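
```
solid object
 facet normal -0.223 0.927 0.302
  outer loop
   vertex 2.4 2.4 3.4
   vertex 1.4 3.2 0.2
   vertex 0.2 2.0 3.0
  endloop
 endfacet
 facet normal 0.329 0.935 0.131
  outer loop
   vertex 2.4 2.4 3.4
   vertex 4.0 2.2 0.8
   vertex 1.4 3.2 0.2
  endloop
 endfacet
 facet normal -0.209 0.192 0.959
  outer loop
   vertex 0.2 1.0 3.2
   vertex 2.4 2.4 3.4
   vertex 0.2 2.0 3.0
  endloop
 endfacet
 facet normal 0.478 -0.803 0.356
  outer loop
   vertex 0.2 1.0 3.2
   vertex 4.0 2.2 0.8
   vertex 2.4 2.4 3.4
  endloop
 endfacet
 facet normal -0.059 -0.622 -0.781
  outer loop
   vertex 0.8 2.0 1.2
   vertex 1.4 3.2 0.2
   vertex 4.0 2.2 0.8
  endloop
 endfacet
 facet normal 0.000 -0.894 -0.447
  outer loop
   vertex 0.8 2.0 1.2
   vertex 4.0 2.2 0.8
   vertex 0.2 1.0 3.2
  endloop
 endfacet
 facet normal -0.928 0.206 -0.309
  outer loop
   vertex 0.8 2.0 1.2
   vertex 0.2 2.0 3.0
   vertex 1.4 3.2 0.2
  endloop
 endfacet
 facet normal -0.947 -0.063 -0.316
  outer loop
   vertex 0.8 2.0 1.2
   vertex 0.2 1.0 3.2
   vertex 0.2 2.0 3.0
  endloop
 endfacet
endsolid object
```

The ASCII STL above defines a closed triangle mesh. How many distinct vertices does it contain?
6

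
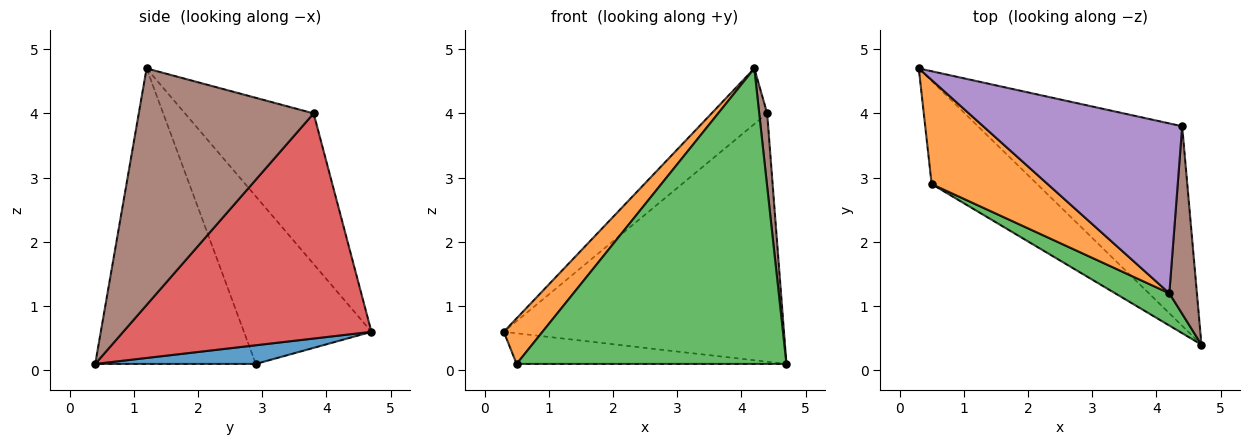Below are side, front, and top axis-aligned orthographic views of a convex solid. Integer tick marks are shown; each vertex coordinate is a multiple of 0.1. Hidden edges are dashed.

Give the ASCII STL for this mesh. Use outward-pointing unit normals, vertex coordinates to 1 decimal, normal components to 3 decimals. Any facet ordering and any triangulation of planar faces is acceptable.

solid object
 facet normal 0.167 0.281 -0.945
  outer loop
   vertex 0.5 2.9 0.1
   vertex 0.3 4.7 0.6
   vertex 4.7 0.4 0.1
  endloop
 endfacet
 facet normal -0.798 -0.242 0.552
  outer loop
   vertex 4.2 1.2 4.7
   vertex 0.3 4.7 0.6
   vertex 0.5 2.9 0.1
  endloop
 endfacet
 facet normal -0.509 -0.856 0.093
  outer loop
   vertex 4.2 1.2 4.7
   vertex 0.5 2.9 0.1
   vertex 4.7 0.4 0.1
  endloop
 endfacet
 facet normal 0.568 0.641 -0.515
  outer loop
   vertex 4.4 3.8 4.0
   vertex 4.7 0.4 0.1
   vertex 0.3 4.7 0.6
  endloop
 endfacet
 facet normal -0.584 0.253 0.771
  outer loop
   vertex 4.4 3.8 4.0
   vertex 0.3 4.7 0.6
   vertex 4.2 1.2 4.7
  endloop
 endfacet
 facet normal 0.992 -0.045 0.116
  outer loop
   vertex 4.4 3.8 4.0
   vertex 4.2 1.2 4.7
   vertex 4.7 0.4 0.1
  endloop
 endfacet
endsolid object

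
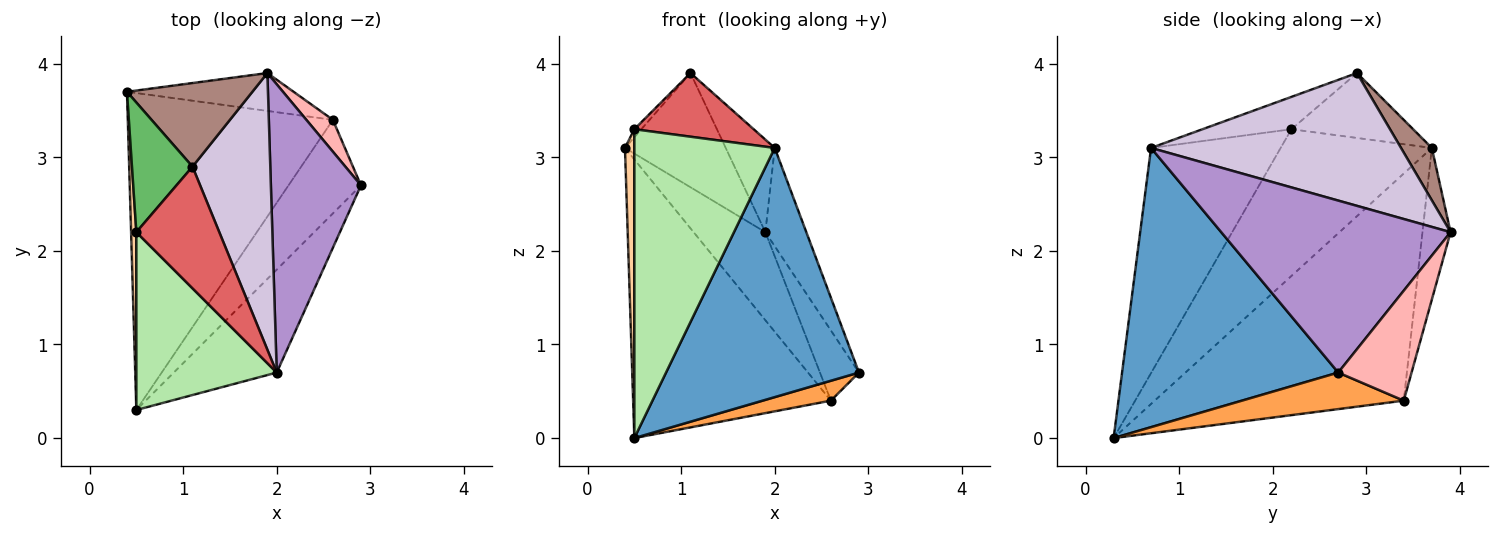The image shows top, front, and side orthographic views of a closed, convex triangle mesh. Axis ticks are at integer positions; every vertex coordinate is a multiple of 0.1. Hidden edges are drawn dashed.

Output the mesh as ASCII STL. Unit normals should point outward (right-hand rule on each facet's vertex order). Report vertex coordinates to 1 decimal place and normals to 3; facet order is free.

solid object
 facet normal 0.719 -0.642 -0.265
  outer loop
   vertex 2.0 0.7 3.1
   vertex 0.5 0.3 0.0
   vertex 2.9 2.7 0.7
  endloop
 endfacet
 facet normal -0.639 0.508 -0.577
  outer loop
   vertex 2.6 3.4 0.4
   vertex 0.5 0.3 0.0
   vertex 0.4 3.7 3.1
  endloop
 endfacet
 facet normal 0.442 -0.186 -0.877
  outer loop
   vertex 2.6 3.4 0.4
   vertex 2.9 2.7 0.7
   vertex 0.5 0.3 0.0
  endloop
 endfacet
 facet normal -0.997 -0.062 0.036
  outer loop
   vertex 0.5 2.2 3.3
   vertex 0.4 3.7 3.1
   vertex 0.5 0.3 0.0
  endloop
 endfacet
 facet normal -0.731 0.042 0.681
  outer loop
   vertex 0.5 2.2 3.3
   vertex 1.1 2.9 3.9
   vertex 0.4 3.7 3.1
  endloop
 endfacet
 facet normal -0.625 -0.677 0.390
  outer loop
   vertex 0.5 2.2 3.3
   vertex 0.5 0.3 0.0
   vertex 2.0 0.7 3.1
  endloop
 endfacet
 facet normal -0.326 -0.438 0.838
  outer loop
   vertex 0.5 2.2 3.3
   vertex 2.0 0.7 3.1
   vertex 1.1 2.9 3.9
  endloop
 endfacet
 facet normal 0.864 0.459 0.208
  outer loop
   vertex 1.9 3.9 2.2
   vertex 2.9 2.7 0.7
   vertex 2.6 3.4 0.4
  endloop
 endfacet
 facet normal 0.875 0.156 0.458
  outer loop
   vertex 1.9 3.9 2.2
   vertex 2.0 0.7 3.1
   vertex 2.9 2.7 0.7
  endloop
 endfacet
 facet normal 0.851 0.167 0.498
  outer loop
   vertex 1.9 3.9 2.2
   vertex 1.1 2.9 3.9
   vertex 2.0 0.7 3.1
  endloop
 endfacet
 facet normal 0.240 0.783 0.574
  outer loop
   vertex 1.9 3.9 2.2
   vertex 0.4 3.7 3.1
   vertex 1.1 2.9 3.9
  endloop
 endfacet
 facet normal -0.338 0.865 -0.372
  outer loop
   vertex 1.9 3.9 2.2
   vertex 2.6 3.4 0.4
   vertex 0.4 3.7 3.1
  endloop
 endfacet
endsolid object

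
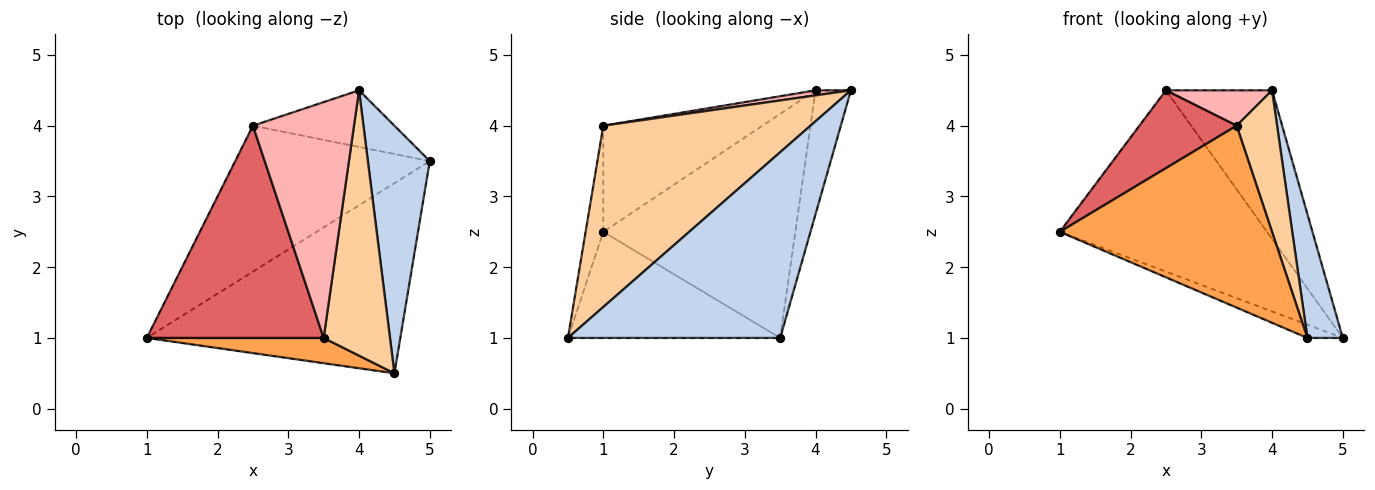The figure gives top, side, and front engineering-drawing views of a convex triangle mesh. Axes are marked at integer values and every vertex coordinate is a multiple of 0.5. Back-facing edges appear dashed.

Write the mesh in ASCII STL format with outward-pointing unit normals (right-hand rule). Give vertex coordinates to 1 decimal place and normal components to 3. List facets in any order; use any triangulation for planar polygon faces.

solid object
 facet normal -0.385 0.064 -0.921
  outer loop
   vertex 4.5 0.5 1.0
   vertex 1.0 1.0 2.5
   vertex 5.0 3.5 1.0
  endloop
 endfacet
 facet normal 0.937 -0.156 0.312
  outer loop
   vertex 4.0 4.5 4.5
   vertex 4.5 0.5 1.0
   vertex 5.0 3.5 1.0
  endloop
 endfacet
 facet normal -0.082 -0.987 0.137
  outer loop
   vertex 3.5 1.0 4.0
   vertex 1.0 1.0 2.5
   vertex 4.5 0.5 1.0
  endloop
 endfacet
 facet normal 0.924 -0.180 0.338
  outer loop
   vertex 3.5 1.0 4.0
   vertex 4.5 0.5 1.0
   vertex 4.0 4.5 4.5
  endloop
 endfacet
 facet normal -0.585 0.632 -0.508
  outer loop
   vertex 2.5 4.0 4.5
   vertex 5.0 3.5 1.0
   vertex 1.0 1.0 2.5
  endloop
 endfacet
 facet normal -0.297 0.892 -0.340
  outer loop
   vertex 2.5 4.0 4.5
   vertex 4.0 4.5 4.5
   vertex 5.0 3.5 1.0
  endloop
 endfacet
 facet normal -0.491 -0.300 0.818
  outer loop
   vertex 2.5 4.0 4.5
   vertex 1.0 1.0 2.5
   vertex 3.5 1.0 4.0
  endloop
 endfacet
 facet normal 0.049 -0.148 0.988
  outer loop
   vertex 2.5 4.0 4.5
   vertex 3.5 1.0 4.0
   vertex 4.0 4.5 4.5
  endloop
 endfacet
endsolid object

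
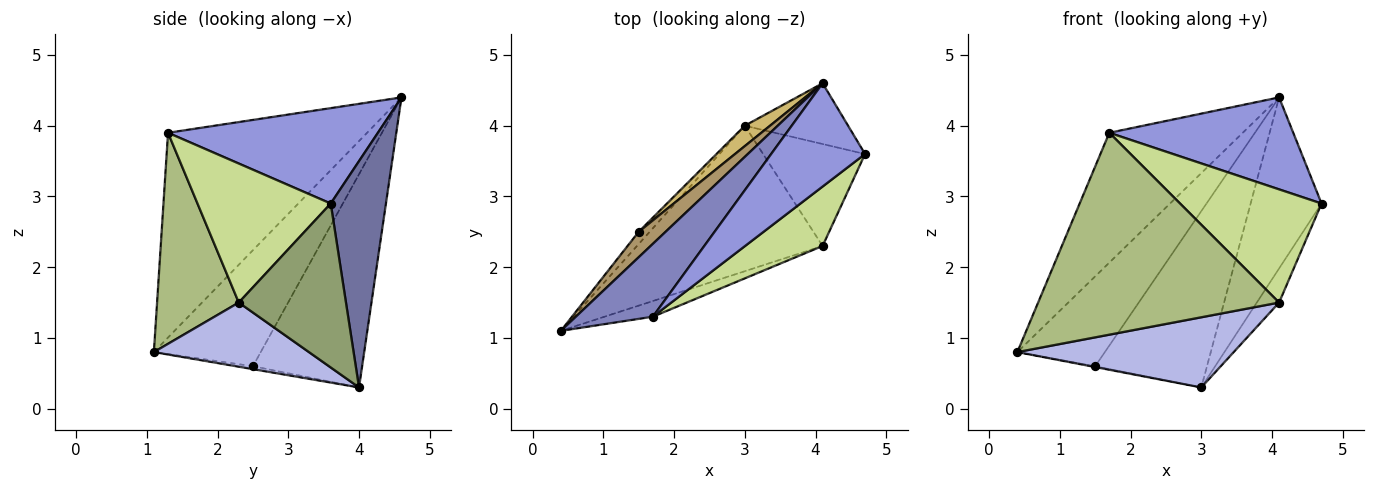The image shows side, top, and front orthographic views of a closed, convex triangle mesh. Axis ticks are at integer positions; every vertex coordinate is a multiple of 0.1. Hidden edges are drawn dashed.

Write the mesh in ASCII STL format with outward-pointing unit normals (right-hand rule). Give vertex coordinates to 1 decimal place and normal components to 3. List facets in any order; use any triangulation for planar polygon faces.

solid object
 facet normal 0.592 0.760 -0.270
  outer loop
   vertex 4.1 4.6 4.4
   vertex 4.7 3.6 2.9
   vertex 3.0 4.0 0.3
  endloop
 endfacet
 facet normal -0.793 0.531 0.298
  outer loop
   vertex 1.7 1.3 3.9
   vertex 4.1 4.6 4.4
   vertex 0.4 1.1 0.8
  endloop
 endfacet
 facet normal 0.604 -0.530 0.595
  outer loop
   vertex 1.7 1.3 3.9
   vertex 4.7 3.6 2.9
   vertex 4.1 4.6 4.4
  endloop
 endfacet
 facet normal 0.297 -0.415 -0.860
  outer loop
   vertex 4.1 2.3 1.5
   vertex 0.4 1.1 0.8
   vertex 3.0 4.0 0.3
  endloop
 endfacet
 facet normal 0.836 0.174 -0.520
  outer loop
   vertex 4.1 2.3 1.5
   vertex 3.0 4.0 0.3
   vertex 4.7 3.6 2.9
  endloop
 endfacet
 facet normal 0.320 -0.945 -0.073
  outer loop
   vertex 4.1 2.3 1.5
   vertex 1.7 1.3 3.9
   vertex 0.4 1.1 0.8
  endloop
 endfacet
 facet normal 0.640 -0.680 0.357
  outer loop
   vertex 4.1 2.3 1.5
   vertex 4.7 3.6 2.9
   vertex 1.7 1.3 3.9
  endloop
 endfacet
 facet normal -0.257 0.064 -0.964
  outer loop
   vertex 1.5 2.5 0.6
   vertex 3.0 4.0 0.3
   vertex 0.4 1.1 0.8
  endloop
 endfacet
 facet normal -0.762 0.624 0.176
  outer loop
   vertex 1.5 2.5 0.6
   vertex 0.4 1.1 0.8
   vertex 4.1 4.6 4.4
  endloop
 endfacet
 facet normal -0.696 0.713 0.083
  outer loop
   vertex 1.5 2.5 0.6
   vertex 4.1 4.6 4.4
   vertex 3.0 4.0 0.3
  endloop
 endfacet
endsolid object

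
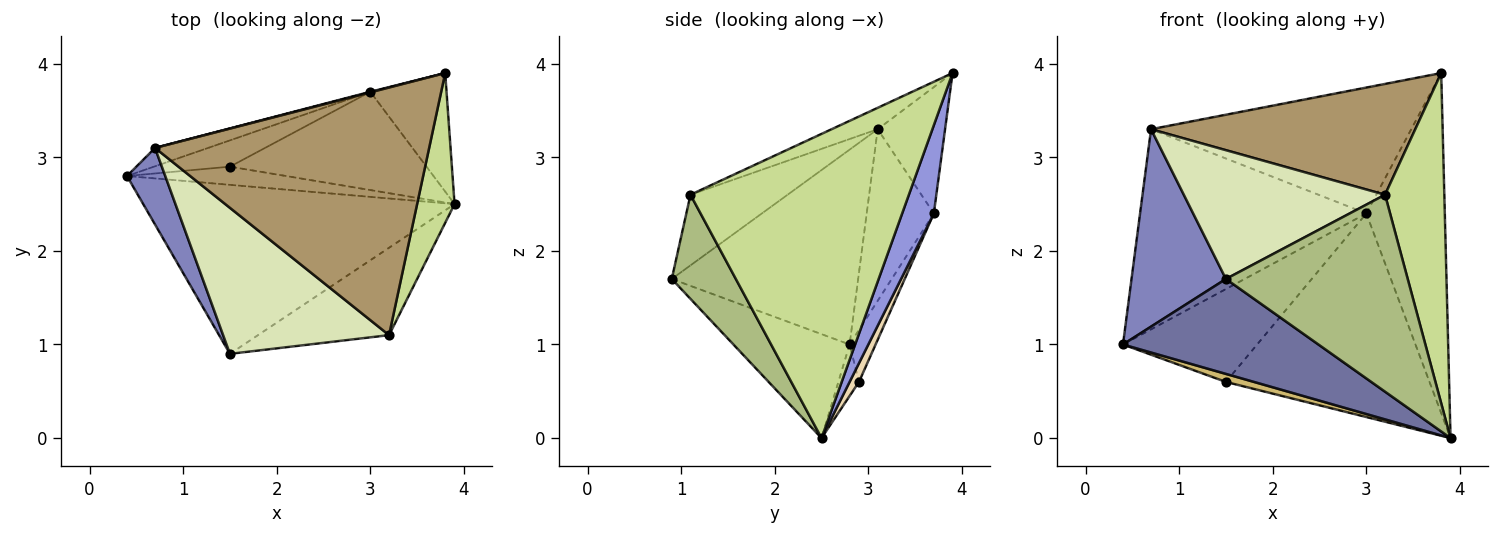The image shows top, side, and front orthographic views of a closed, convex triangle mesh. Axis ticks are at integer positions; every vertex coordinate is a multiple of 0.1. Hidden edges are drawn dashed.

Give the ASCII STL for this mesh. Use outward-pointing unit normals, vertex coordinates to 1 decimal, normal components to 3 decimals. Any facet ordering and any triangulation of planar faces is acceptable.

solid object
 facet normal -0.279 -0.470 -0.837
  outer loop
   vertex 1.5 0.9 1.7
   vertex 0.4 2.8 1.0
   vertex 3.9 2.5 0.0
  endloop
 endfacet
 facet normal -0.879 -0.445 0.173
  outer loop
   vertex 0.7 3.1 3.3
   vertex 0.4 2.8 1.0
   vertex 1.5 0.9 1.7
  endloop
 endfacet
 facet normal 0.356 0.882 -0.308
  outer loop
   vertex 3.0 3.7 2.4
   vertex 3.8 3.9 3.9
   vertex 3.9 2.5 0.0
  endloop
 endfacet
 facet normal -0.283 0.955 -0.088
  outer loop
   vertex 3.0 3.7 2.4
   vertex 0.4 2.8 1.0
   vertex 0.7 3.1 3.3
  endloop
 endfacet
 facet normal -0.251 0.968 0.005
  outer loop
   vertex 3.0 3.7 2.4
   vertex 0.7 3.1 3.3
   vertex 3.8 3.9 3.9
  endloop
 endfacet
 facet normal 0.307 -0.870 -0.386
  outer loop
   vertex 3.2 1.1 2.6
   vertex 1.5 0.9 1.7
   vertex 3.9 2.5 0.0
  endloop
 endfacet
 facet normal 0.958 -0.260 0.118
  outer loop
   vertex 3.2 1.1 2.6
   vertex 3.9 2.5 0.0
   vertex 3.8 3.9 3.9
  endloop
 endfacet
 facet normal -0.304 -0.630 0.714
  outer loop
   vertex 3.2 1.1 2.6
   vertex 0.7 3.1 3.3
   vertex 1.5 0.9 1.7
  endloop
 endfacet
 facet normal -0.071 -0.407 0.910
  outer loop
   vertex 3.2 1.1 2.6
   vertex 3.8 3.9 3.9
   vertex 0.7 3.1 3.3
  endloop
 endfacet
 facet normal -0.284 -0.387 -0.877
  outer loop
   vertex 1.5 2.9 0.6
   vertex 3.9 2.5 0.0
   vertex 0.4 2.8 1.0
  endloop
 endfacet
 facet normal -0.183 0.946 -0.268
  outer loop
   vertex 1.5 2.9 0.6
   vertex 0.4 2.8 1.0
   vertex 3.0 3.7 2.4
  endloop
 endfacet
 facet normal 0.041 0.900 -0.434
  outer loop
   vertex 1.5 2.9 0.6
   vertex 3.0 3.7 2.4
   vertex 3.9 2.5 0.0
  endloop
 endfacet
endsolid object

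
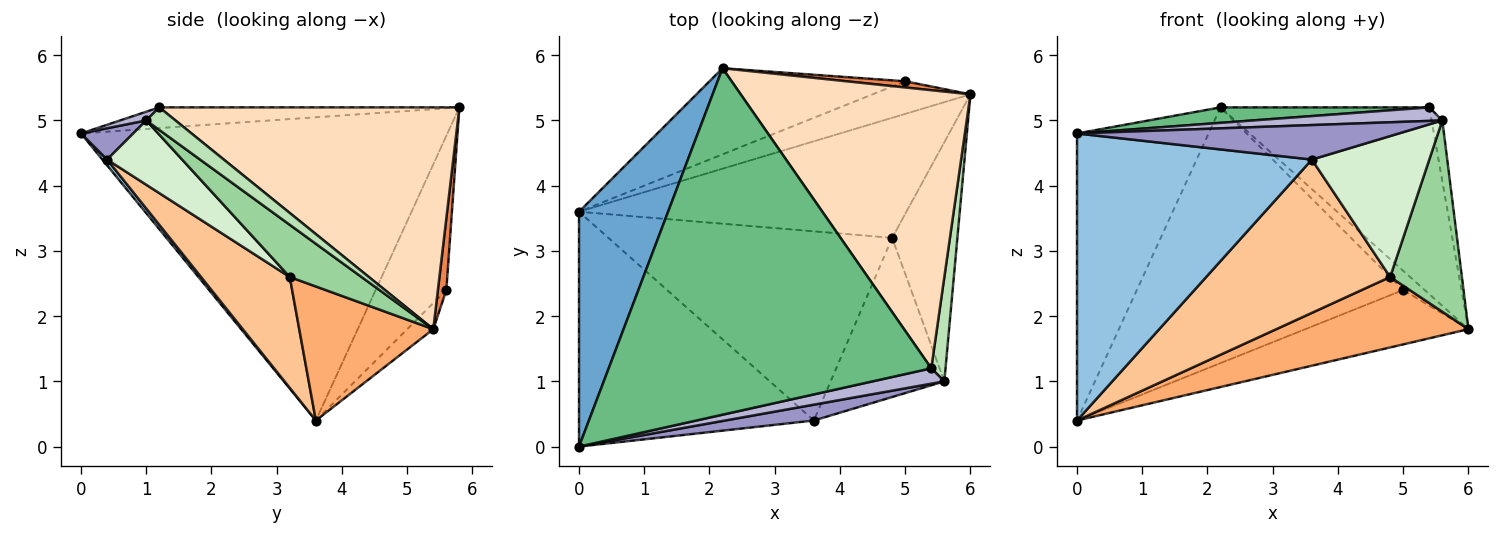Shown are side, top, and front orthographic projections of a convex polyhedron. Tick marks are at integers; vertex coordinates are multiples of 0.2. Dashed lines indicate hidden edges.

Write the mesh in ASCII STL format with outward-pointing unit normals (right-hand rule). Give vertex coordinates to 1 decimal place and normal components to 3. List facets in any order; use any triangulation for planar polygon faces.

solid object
 facet normal -0.907 0.326 0.266
  outer loop
   vertex 2.2 5.8 5.2
   vertex 0.0 3.6 0.4
   vertex 0.0 0.0 4.8
  endloop
 endfacet
 facet normal 0.016 -0.774 -0.633
  outer loop
   vertex 3.6 0.4 4.4
   vertex 0.0 0.0 4.8
   vertex 0.0 3.6 0.4
  endloop
 endfacet
 facet normal -0.136 0.850 -0.510
  outer loop
   vertex 5.0 5.6 2.4
   vertex 6.0 5.4 1.8
   vertex 0.0 3.6 0.4
  endloop
 endfacet
 facet normal -0.244 0.919 -0.309
  outer loop
   vertex 5.0 5.6 2.4
   vertex 0.0 3.6 0.4
   vertex 2.2 5.8 5.2
  endloop
 endfacet
 facet normal 0.350 0.892 0.287
  outer loop
   vertex 5.0 5.6 2.4
   vertex 2.2 5.8 5.2
   vertex 6.0 5.4 1.8
  endloop
 endfacet
 facet normal 0.333 -0.477 -0.813
  outer loop
   vertex 4.8 3.2 2.6
   vertex 0.0 3.6 0.4
   vertex 6.0 5.4 1.8
  endloop
 endfacet
 facet normal 0.291 -0.602 -0.743
  outer loop
   vertex 4.8 3.2 2.6
   vertex 3.6 0.4 4.4
   vertex 0.0 3.6 0.4
  endloop
 endfacet
 facet normal 0.625 0.435 0.648
  outer loop
   vertex 5.4 1.2 5.2
   vertex 6.0 5.4 1.8
   vertex 2.2 5.8 5.2
  endloop
 endfacet
 facet normal -0.064 -0.044 0.997
  outer loop
   vertex 5.4 1.2 5.2
   vertex 2.2 5.8 5.2
   vertex 0.0 0.0 4.8
  endloop
 endfacet
 facet normal 0.530 -0.530 -0.662
  outer loop
   vertex 5.6 1.0 5.0
   vertex 4.8 3.2 2.6
   vertex 6.0 5.4 1.8
  endloop
 endfacet
 facet normal 0.807 0.297 0.510
  outer loop
   vertex 5.6 1.0 5.0
   vertex 6.0 5.4 1.8
   vertex 5.4 1.2 5.2
  endloop
 endfacet
 facet normal 0.390 -0.610 -0.689
  outer loop
   vertex 5.6 1.0 5.0
   vertex 3.6 0.4 4.4
   vertex 4.8 3.2 2.6
  endloop
 endfacet
 facet normal 0.146 -0.899 0.413
  outer loop
   vertex 5.6 1.0 5.0
   vertex 0.0 0.0 4.8
   vertex 3.6 0.4 4.4
  endloop
 endfacet
 facet normal 0.091 -0.657 0.748
  outer loop
   vertex 5.6 1.0 5.0
   vertex 5.4 1.2 5.2
   vertex 0.0 0.0 4.8
  endloop
 endfacet
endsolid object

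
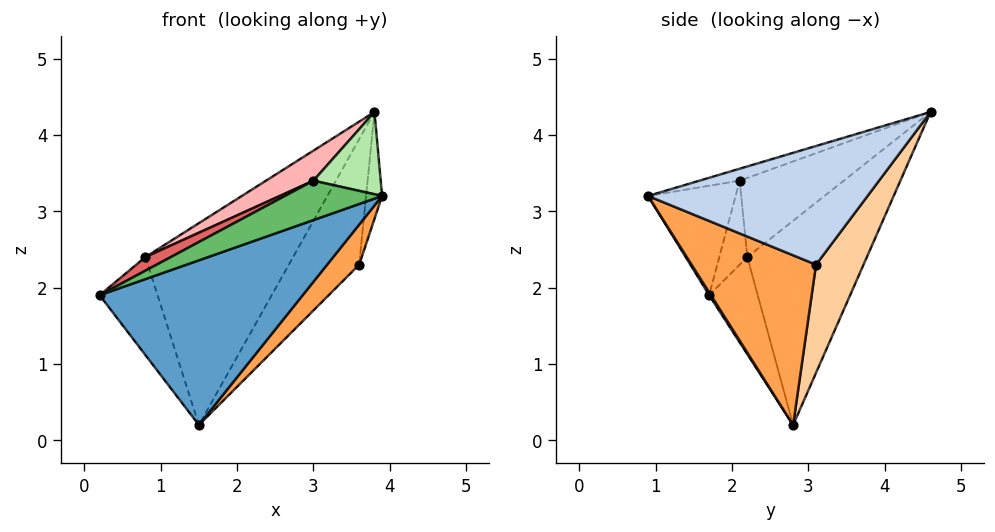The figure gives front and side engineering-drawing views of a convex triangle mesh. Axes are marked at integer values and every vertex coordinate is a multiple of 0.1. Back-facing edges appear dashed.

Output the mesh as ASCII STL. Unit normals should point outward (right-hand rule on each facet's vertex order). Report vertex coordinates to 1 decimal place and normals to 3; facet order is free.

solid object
 facet normal 0.007 -0.842 -0.539
  outer loop
   vertex 1.5 2.8 0.2
   vertex 3.9 0.9 3.2
   vertex 0.2 1.7 1.9
  endloop
 endfacet
 facet normal 0.986 0.072 -0.153
  outer loop
   vertex 3.6 3.1 2.3
   vertex 3.8 4.6 4.3
   vertex 3.9 0.9 3.2
  endloop
 endfacet
 facet normal 0.708 -0.182 -0.682
  outer loop
   vertex 3.6 3.1 2.3
   vertex 3.9 0.9 3.2
   vertex 1.5 2.8 0.2
  endloop
 endfacet
 facet normal 0.463 0.686 -0.561
  outer loop
   vertex 3.6 3.1 2.3
   vertex 1.5 2.8 0.2
   vertex 3.8 4.6 4.3
  endloop
 endfacet
 facet normal -0.380 -0.422 0.823
  outer loop
   vertex 3.0 2.1 3.4
   vertex 0.2 1.7 1.9
   vertex 3.9 0.9 3.2
  endloop
 endfacet
 facet normal -0.170 -0.285 0.943
  outer loop
   vertex 3.0 2.1 3.4
   vertex 3.9 0.9 3.2
   vertex 3.8 4.6 4.3
  endloop
 endfacet
 facet normal -0.399 -0.363 0.842
  outer loop
   vertex 0.8 2.2 2.4
   vertex 0.2 1.7 1.9
   vertex 3.0 2.1 3.4
  endloop
 endfacet
 facet normal -0.413 -0.188 0.891
  outer loop
   vertex 0.8 2.2 2.4
   vertex 3.0 2.1 3.4
   vertex 3.8 4.6 4.3
  endloop
 endfacet
 facet normal -0.642 0.766 0.005
  outer loop
   vertex 0.8 2.2 2.4
   vertex 1.5 2.8 0.2
   vertex 0.2 1.7 1.9
  endloop
 endfacet
 facet normal -0.629 0.777 0.012
  outer loop
   vertex 0.8 2.2 2.4
   vertex 3.8 4.6 4.3
   vertex 1.5 2.8 0.2
  endloop
 endfacet
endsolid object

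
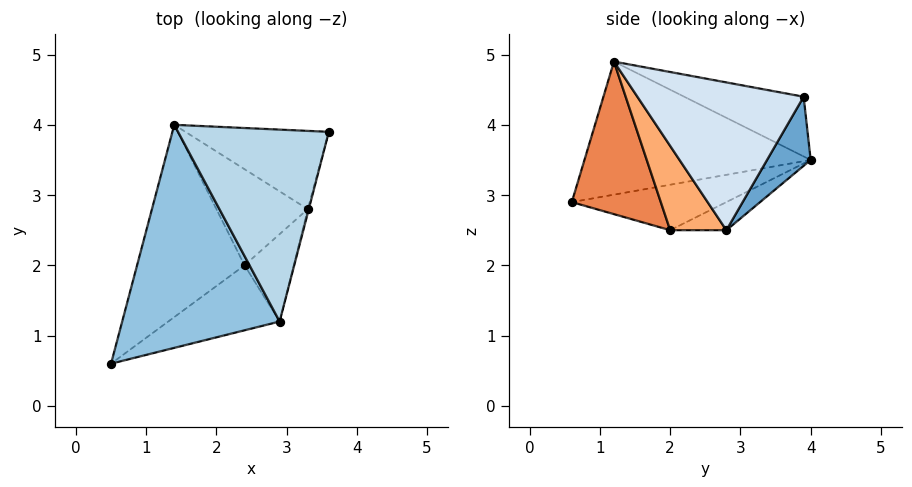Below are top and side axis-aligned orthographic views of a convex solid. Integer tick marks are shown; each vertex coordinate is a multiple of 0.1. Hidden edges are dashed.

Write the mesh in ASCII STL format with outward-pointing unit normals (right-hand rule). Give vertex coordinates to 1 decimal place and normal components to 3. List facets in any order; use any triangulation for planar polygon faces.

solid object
 facet normal 0.248 0.821 -0.514
  outer loop
   vertex 3.3 2.8 2.5
   vertex 1.4 4.0 3.5
   vertex 3.6 3.9 4.4
  endloop
 endfacet
 facet normal -0.645 0.036 0.763
  outer loop
   vertex 2.9 1.2 4.9
   vertex 1.4 4.0 3.5
   vertex 0.5 0.6 2.9
  endloop
 endfacet
 facet normal -0.356 0.259 0.898
  outer loop
   vertex 2.9 1.2 4.9
   vertex 3.6 3.9 4.4
   vertex 1.4 4.0 3.5
  endloop
 endfacet
 facet normal 0.968 -0.252 -0.007
  outer loop
   vertex 2.9 1.2 4.9
   vertex 3.3 2.8 2.5
   vertex 3.6 3.9 4.4
  endloop
 endfacet
 facet normal 0.501 -0.784 -0.366
  outer loop
   vertex 2.4 2.0 2.5
   vertex 2.9 1.2 4.9
   vertex 0.5 0.6 2.9
  endloop
 endfacet
 facet normal 0.619 -0.697 -0.361
  outer loop
   vertex 2.4 2.0 2.5
   vertex 3.3 2.8 2.5
   vertex 2.9 1.2 4.9
  endloop
 endfacet
 facet normal -0.377 0.257 -0.890
  outer loop
   vertex 2.4 2.0 2.5
   vertex 0.5 0.6 2.9
   vertex 1.4 4.0 3.5
  endloop
 endfacet
 facet normal -0.279 0.314 -0.907
  outer loop
   vertex 2.4 2.0 2.5
   vertex 1.4 4.0 3.5
   vertex 3.3 2.8 2.5
  endloop
 endfacet
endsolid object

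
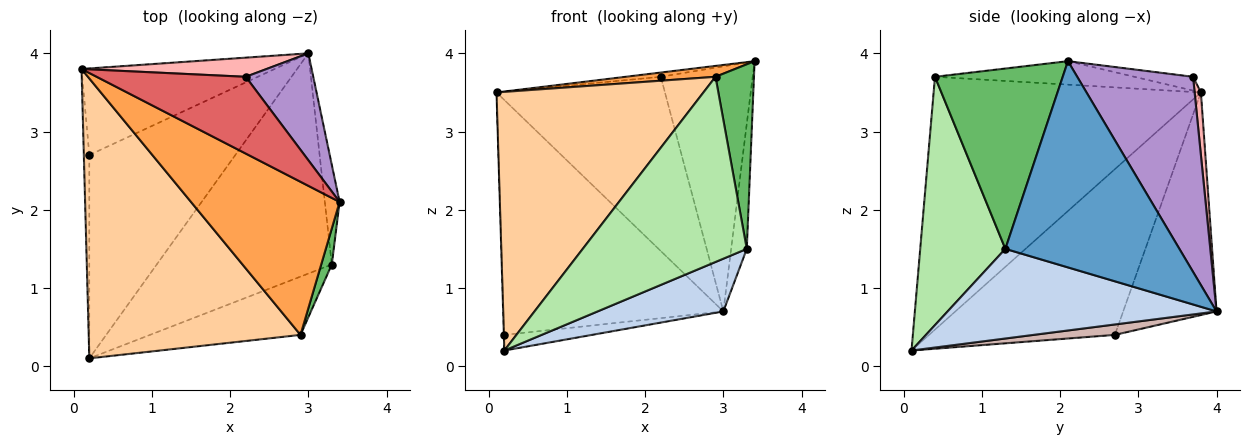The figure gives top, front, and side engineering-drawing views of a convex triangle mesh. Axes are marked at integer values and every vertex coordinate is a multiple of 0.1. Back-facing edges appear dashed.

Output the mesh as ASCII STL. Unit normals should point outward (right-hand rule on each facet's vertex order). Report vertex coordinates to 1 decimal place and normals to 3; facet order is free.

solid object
 facet normal 0.993 0.089 -0.071
  outer loop
   vertex 3.3 1.3 1.5
   vertex 3.0 4.0 0.7
   vertex 3.4 2.1 3.9
  endloop
 endfacet
 facet normal 0.446 -0.208 -0.871
  outer loop
   vertex 3.3 1.3 1.5
   vertex 0.2 0.1 0.2
   vertex 3.0 4.0 0.7
  endloop
 endfacet
 facet normal -0.156 -0.070 0.985
  outer loop
   vertex 2.9 0.4 3.7
   vertex 3.4 2.1 3.9
   vertex 0.1 3.8 3.5
  endloop
 endfacet
 facet normal -0.659 -0.510 0.552
  outer loop
   vertex 2.9 0.4 3.7
   vertex 0.1 3.8 3.5
   vertex 0.2 0.1 0.2
  endloop
 endfacet
 facet normal 0.956 -0.288 0.056
  outer loop
   vertex 2.9 0.4 3.7
   vertex 3.3 1.3 1.5
   vertex 3.4 2.1 3.9
  endloop
 endfacet
 facet normal 0.444 -0.855 -0.269
  outer loop
   vertex 2.9 0.4 3.7
   vertex 0.2 0.1 0.2
   vertex 3.3 1.3 1.5
  endloop
 endfacet
 facet normal -0.092 0.055 0.994
  outer loop
   vertex 2.2 3.7 3.7
   vertex 0.1 3.8 3.5
   vertex 3.4 2.1 3.9
  endloop
 endfacet
 facet normal 0.037 0.993 0.109
  outer loop
   vertex 2.2 3.7 3.7
   vertex 3.0 4.0 0.7
   vertex 0.1 3.8 3.5
  endloop
 endfacet
 facet normal 0.756 0.600 0.262
  outer loop
   vertex 2.2 3.7 3.7
   vertex 3.4 2.1 3.9
   vertex 3.0 4.0 0.7
  endloop
 endfacet
 facet normal -0.999 0.003 -0.033
  outer loop
   vertex 0.2 2.7 0.4
   vertex 0.2 0.1 0.2
   vertex 0.1 3.8 3.5
  endloop
 endfacet
 facet normal -0.370 0.872 -0.321
  outer loop
   vertex 0.2 2.7 0.4
   vertex 0.1 3.8 3.5
   vertex 3.0 4.0 0.7
  endloop
 endfacet
 facet normal 0.071 0.077 -0.995
  outer loop
   vertex 0.2 2.7 0.4
   vertex 3.0 4.0 0.7
   vertex 0.2 0.1 0.2
  endloop
 endfacet
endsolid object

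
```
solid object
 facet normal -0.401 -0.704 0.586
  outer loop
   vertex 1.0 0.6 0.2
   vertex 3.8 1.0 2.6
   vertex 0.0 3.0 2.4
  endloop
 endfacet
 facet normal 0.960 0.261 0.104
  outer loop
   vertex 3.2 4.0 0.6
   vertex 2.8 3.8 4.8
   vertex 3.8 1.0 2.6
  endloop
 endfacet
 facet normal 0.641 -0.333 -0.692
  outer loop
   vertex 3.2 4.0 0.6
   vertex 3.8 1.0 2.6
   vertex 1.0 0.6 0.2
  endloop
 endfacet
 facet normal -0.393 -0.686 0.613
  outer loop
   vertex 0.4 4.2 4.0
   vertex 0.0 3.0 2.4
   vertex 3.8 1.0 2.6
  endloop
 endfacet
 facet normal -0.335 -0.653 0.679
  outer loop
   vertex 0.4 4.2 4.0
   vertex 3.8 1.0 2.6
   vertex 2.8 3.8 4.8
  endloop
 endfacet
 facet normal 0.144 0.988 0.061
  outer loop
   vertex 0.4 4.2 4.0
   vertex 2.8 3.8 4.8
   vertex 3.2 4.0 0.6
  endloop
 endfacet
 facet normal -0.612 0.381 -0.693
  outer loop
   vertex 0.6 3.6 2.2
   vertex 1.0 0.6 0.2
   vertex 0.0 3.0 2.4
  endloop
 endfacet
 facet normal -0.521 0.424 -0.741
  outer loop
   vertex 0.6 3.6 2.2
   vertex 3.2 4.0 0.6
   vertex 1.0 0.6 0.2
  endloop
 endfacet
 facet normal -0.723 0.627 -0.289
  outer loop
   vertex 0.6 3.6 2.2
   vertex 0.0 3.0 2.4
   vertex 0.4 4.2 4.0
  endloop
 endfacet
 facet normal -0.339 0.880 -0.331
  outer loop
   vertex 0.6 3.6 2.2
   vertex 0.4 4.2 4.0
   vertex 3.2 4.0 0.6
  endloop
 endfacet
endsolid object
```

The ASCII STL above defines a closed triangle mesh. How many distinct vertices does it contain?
7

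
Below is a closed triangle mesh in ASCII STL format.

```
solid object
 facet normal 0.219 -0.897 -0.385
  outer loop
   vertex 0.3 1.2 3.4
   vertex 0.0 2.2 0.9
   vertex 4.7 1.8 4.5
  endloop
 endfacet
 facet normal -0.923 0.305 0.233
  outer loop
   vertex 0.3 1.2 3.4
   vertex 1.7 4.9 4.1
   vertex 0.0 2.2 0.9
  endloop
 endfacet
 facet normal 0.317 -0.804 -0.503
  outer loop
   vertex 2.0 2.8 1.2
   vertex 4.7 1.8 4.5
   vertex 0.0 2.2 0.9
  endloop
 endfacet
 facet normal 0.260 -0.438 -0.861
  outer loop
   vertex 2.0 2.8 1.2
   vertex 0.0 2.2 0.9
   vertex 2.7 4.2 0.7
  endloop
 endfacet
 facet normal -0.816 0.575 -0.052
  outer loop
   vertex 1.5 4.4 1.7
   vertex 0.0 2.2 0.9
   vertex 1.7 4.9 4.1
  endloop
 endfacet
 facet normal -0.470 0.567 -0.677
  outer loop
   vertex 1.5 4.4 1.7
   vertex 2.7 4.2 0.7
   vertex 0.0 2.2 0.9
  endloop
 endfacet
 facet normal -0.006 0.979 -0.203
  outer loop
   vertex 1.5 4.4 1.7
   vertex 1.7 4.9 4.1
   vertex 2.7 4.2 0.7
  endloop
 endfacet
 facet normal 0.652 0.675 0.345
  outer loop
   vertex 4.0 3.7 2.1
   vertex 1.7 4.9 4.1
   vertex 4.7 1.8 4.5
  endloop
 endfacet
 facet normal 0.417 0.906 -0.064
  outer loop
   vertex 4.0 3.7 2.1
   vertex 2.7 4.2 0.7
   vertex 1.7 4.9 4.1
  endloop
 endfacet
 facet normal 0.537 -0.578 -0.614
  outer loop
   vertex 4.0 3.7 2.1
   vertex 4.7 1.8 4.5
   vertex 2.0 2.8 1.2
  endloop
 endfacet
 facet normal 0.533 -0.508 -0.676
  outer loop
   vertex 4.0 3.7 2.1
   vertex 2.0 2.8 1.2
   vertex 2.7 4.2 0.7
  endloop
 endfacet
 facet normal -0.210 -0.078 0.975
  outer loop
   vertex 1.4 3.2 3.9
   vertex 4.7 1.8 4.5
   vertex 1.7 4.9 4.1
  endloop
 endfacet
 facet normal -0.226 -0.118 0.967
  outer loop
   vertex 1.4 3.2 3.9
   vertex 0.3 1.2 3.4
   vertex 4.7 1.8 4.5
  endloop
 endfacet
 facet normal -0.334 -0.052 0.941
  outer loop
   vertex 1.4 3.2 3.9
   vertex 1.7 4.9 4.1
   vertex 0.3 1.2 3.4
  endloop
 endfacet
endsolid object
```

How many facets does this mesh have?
14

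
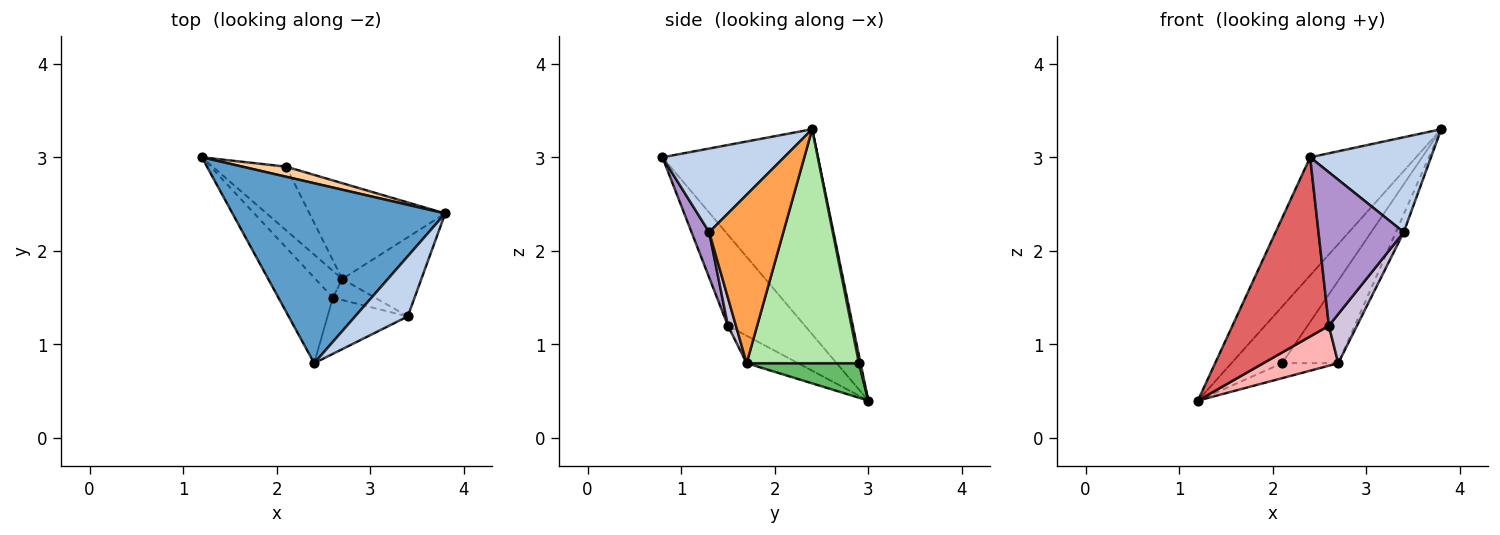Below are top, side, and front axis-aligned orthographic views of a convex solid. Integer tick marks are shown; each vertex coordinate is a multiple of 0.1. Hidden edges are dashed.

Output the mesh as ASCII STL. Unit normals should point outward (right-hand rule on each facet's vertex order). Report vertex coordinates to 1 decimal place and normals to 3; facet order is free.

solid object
 facet normal -0.628 0.427 0.651
  outer loop
   vertex 2.4 0.8 3.0
   vertex 3.8 2.4 3.3
   vertex 1.2 3.0 0.4
  endloop
 endfacet
 facet normal 0.648 -0.643 0.408
  outer loop
   vertex 3.4 1.3 2.2
   vertex 3.8 2.4 3.3
   vertex 2.4 0.8 3.0
  endloop
 endfacet
 facet normal 0.901 0.096 -0.423
  outer loop
   vertex 3.4 1.3 2.2
   vertex 2.7 1.7 0.8
   vertex 3.8 2.4 3.3
  endloop
 endfacet
 facet normal 0.031 0.984 0.175
  outer loop
   vertex 2.1 2.9 0.8
   vertex 1.2 3.0 0.4
   vertex 3.8 2.4 3.3
  endloop
 endfacet
 facet normal 0.416 0.208 -0.885
  outer loop
   vertex 2.1 2.9 0.8
   vertex 2.7 1.7 0.8
   vertex 1.2 3.0 0.4
  endloop
 endfacet
 facet normal 0.794 0.397 -0.460
  outer loop
   vertex 2.1 2.9 0.8
   vertex 3.8 2.4 3.3
   vertex 2.7 1.7 0.8
  endloop
 endfacet
 facet normal -0.585 -0.732 -0.350
  outer loop
   vertex 2.6 1.5 1.2
   vertex 2.4 0.8 3.0
   vertex 1.2 3.0 0.4
  endloop
 endfacet
 facet normal -0.496 -0.721 -0.484
  outer loop
   vertex 2.6 1.5 1.2
   vertex 1.2 3.0 0.4
   vertex 2.7 1.7 0.8
  endloop
 endfacet
 facet normal 0.191 -0.922 -0.337
  outer loop
   vertex 2.6 1.5 1.2
   vertex 3.4 1.3 2.2
   vertex 2.4 0.8 3.0
  endloop
 endfacet
 facet normal 0.254 -0.889 -0.381
  outer loop
   vertex 2.6 1.5 1.2
   vertex 2.7 1.7 0.8
   vertex 3.4 1.3 2.2
  endloop
 endfacet
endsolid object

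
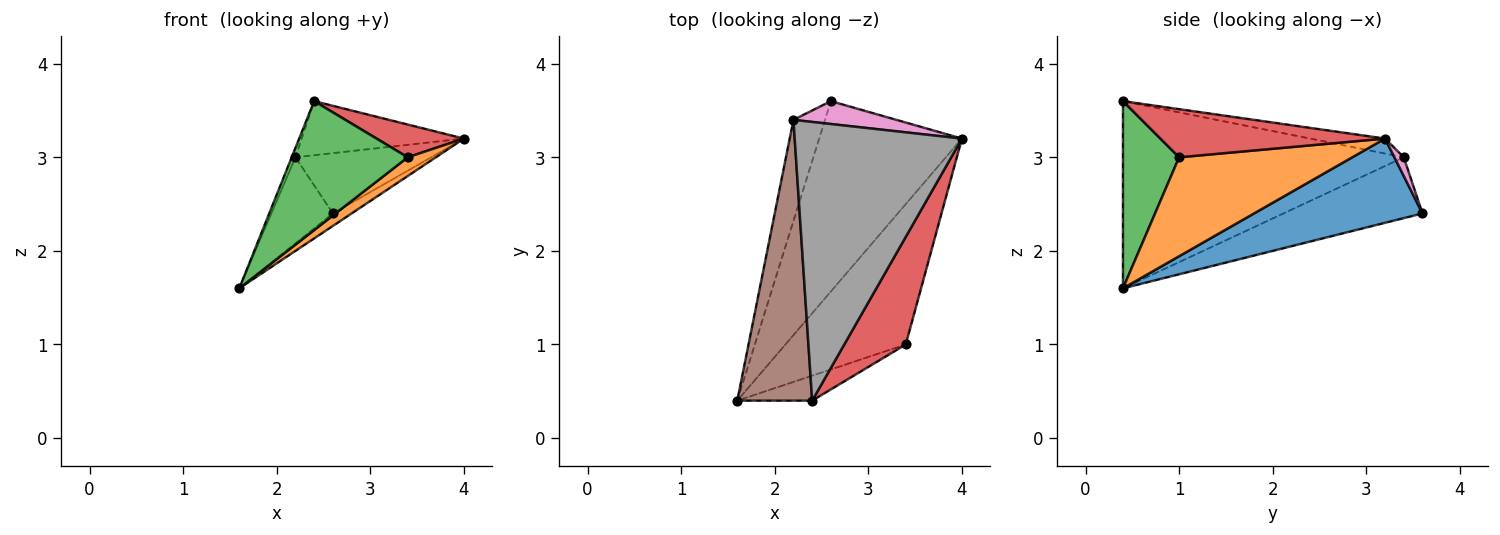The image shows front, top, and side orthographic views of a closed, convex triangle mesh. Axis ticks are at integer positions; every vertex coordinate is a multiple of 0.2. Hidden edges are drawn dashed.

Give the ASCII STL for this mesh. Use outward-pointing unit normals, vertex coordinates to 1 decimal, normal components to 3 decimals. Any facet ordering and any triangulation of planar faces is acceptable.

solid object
 facet normal 0.507 0.056 -0.860
  outer loop
   vertex 2.6 3.6 2.4
   vertex 4.0 3.2 3.2
   vertex 1.6 0.4 1.6
  endloop
 endfacet
 facet normal 0.632 -0.102 -0.768
  outer loop
   vertex 3.4 1.0 3.0
   vertex 1.6 0.4 1.6
   vertex 4.0 3.2 3.2
  endloop
 endfacet
 facet normal 0.429 -0.887 -0.172
  outer loop
   vertex 3.4 1.0 3.0
   vertex 2.4 0.4 3.6
   vertex 1.6 0.4 1.6
  endloop
 endfacet
 facet normal 0.599 -0.233 0.766
  outer loop
   vertex 3.4 1.0 3.0
   vertex 4.0 3.2 3.2
   vertex 2.4 0.4 3.6
  endloop
 endfacet
 facet normal -0.826 0.365 -0.429
  outer loop
   vertex 2.2 3.4 3.0
   vertex 2.6 3.6 2.4
   vertex 1.6 0.4 1.6
  endloop
 endfacet
 facet normal -0.928 0.012 0.371
  outer loop
   vertex 2.2 3.4 3.0
   vertex 1.6 0.4 1.6
   vertex 2.4 0.4 3.6
  endloop
 endfacet
 facet normal 0.064 0.933 0.354
  outer loop
   vertex 2.2 3.4 3.0
   vertex 4.0 3.2 3.2
   vertex 2.6 3.6 2.4
  endloop
 endfacet
 facet normal -0.088 0.190 0.978
  outer loop
   vertex 2.2 3.4 3.0
   vertex 2.4 0.4 3.6
   vertex 4.0 3.2 3.2
  endloop
 endfacet
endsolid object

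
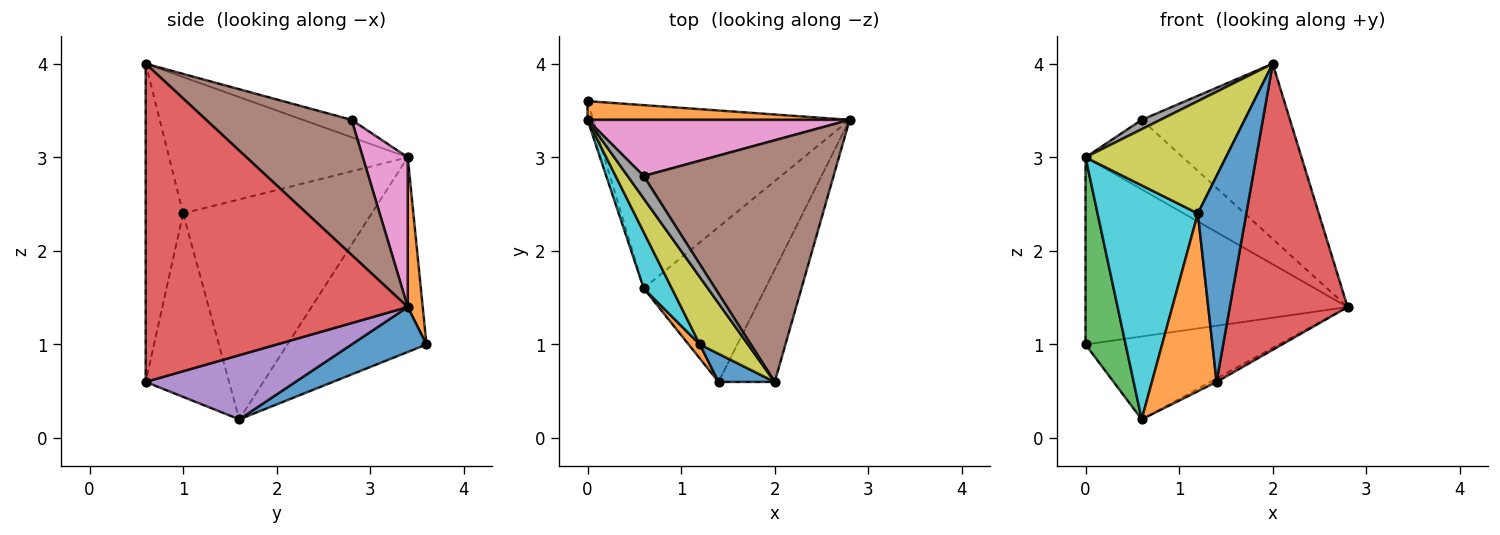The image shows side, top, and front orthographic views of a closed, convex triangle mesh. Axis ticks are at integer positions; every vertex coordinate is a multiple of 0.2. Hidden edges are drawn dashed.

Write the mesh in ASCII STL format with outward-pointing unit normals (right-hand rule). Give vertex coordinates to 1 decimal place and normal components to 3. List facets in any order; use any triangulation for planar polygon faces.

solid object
 facet normal 0.158 0.407 -0.900
  outer loop
   vertex 0.6 1.6 0.2
   vertex 0.0 3.6 1.0
   vertex 2.8 3.4 1.4
  endloop
 endfacet
 facet normal 0.057 0.993 0.099
  outer loop
   vertex 0.0 3.4 3.0
   vertex 2.8 3.4 1.4
   vertex 0.0 3.6 1.0
  endloop
 endfacet
 facet normal -0.960 -0.277 -0.028
  outer loop
   vertex 0.0 3.4 3.0
   vertex 0.0 3.6 1.0
   vertex 0.6 1.6 0.2
  endloop
 endfacet
 facet normal 0.900 -0.405 -0.159
  outer loop
   vertex 1.4 0.6 0.6
   vertex 2.8 3.4 1.4
   vertex 2.0 0.6 4.0
  endloop
 endfacet
 facet normal 0.466 0.019 -0.884
  outer loop
   vertex 1.4 0.6 0.6
   vertex 0.6 1.6 0.2
   vertex 2.8 3.4 1.4
  endloop
 endfacet
 facet normal 0.499 0.509 0.702
  outer loop
   vertex 0.6 2.8 3.4
   vertex 2.0 0.6 4.0
   vertex 2.8 3.4 1.4
  endloop
 endfacet
 facet normal 0.338 0.732 0.591
  outer loop
   vertex 0.6 2.8 3.4
   vertex 2.8 3.4 1.4
   vertex 0.0 3.4 3.0
  endloop
 endfacet
 facet normal -0.707 -0.272 0.653
  outer loop
   vertex 0.6 2.8 3.4
   vertex 0.0 3.4 3.0
   vertex 2.0 0.6 4.0
  endloop
 endfacet
 facet normal -0.825 -0.485 0.291
  outer loop
   vertex 1.2 1.0 2.4
   vertex 2.0 0.6 4.0
   vertex 0.0 3.4 3.0
  endloop
 endfacet
 facet normal -0.877 -0.467 0.112
  outer loop
   vertex 1.2 1.0 2.4
   vertex 0.0 3.4 3.0
   vertex 0.6 1.6 0.2
  endloop
 endfacet
 facet normal -0.608 -0.787 0.107
  outer loop
   vertex 1.2 1.0 2.4
   vertex 1.4 0.6 0.6
   vertex 2.0 0.6 4.0
  endloop
 endfacet
 facet normal -0.789 -0.612 0.048
  outer loop
   vertex 1.2 1.0 2.4
   vertex 0.6 1.6 0.2
   vertex 1.4 0.6 0.6
  endloop
 endfacet
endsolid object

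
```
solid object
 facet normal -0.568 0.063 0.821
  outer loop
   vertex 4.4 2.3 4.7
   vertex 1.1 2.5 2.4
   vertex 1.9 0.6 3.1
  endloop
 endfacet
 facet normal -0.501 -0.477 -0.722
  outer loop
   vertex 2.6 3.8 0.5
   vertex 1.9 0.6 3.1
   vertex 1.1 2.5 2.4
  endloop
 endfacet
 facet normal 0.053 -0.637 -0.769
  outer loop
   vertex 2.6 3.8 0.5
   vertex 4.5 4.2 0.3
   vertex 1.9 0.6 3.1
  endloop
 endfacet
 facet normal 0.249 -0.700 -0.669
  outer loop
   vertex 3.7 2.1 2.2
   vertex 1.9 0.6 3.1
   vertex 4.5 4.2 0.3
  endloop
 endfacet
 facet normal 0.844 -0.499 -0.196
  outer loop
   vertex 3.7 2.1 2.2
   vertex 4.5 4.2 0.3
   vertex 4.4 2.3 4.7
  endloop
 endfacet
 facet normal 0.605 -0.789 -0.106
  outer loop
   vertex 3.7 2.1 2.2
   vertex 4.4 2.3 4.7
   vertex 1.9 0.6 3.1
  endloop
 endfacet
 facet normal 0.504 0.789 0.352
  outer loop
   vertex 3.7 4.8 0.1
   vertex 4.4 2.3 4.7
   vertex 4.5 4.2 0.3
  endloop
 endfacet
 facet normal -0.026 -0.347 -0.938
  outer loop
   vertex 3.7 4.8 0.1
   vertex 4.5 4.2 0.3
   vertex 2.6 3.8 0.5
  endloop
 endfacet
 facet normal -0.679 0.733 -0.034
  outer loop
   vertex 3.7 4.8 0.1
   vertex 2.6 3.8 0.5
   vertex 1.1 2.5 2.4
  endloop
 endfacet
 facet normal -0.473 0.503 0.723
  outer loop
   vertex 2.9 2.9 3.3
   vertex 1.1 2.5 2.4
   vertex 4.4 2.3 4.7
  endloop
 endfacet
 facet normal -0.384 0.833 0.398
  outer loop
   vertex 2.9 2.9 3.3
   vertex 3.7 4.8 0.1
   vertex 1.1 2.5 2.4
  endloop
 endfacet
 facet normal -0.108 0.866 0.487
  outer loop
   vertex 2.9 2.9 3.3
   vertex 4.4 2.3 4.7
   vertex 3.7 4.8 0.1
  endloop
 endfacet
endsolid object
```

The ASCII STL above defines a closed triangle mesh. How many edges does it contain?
18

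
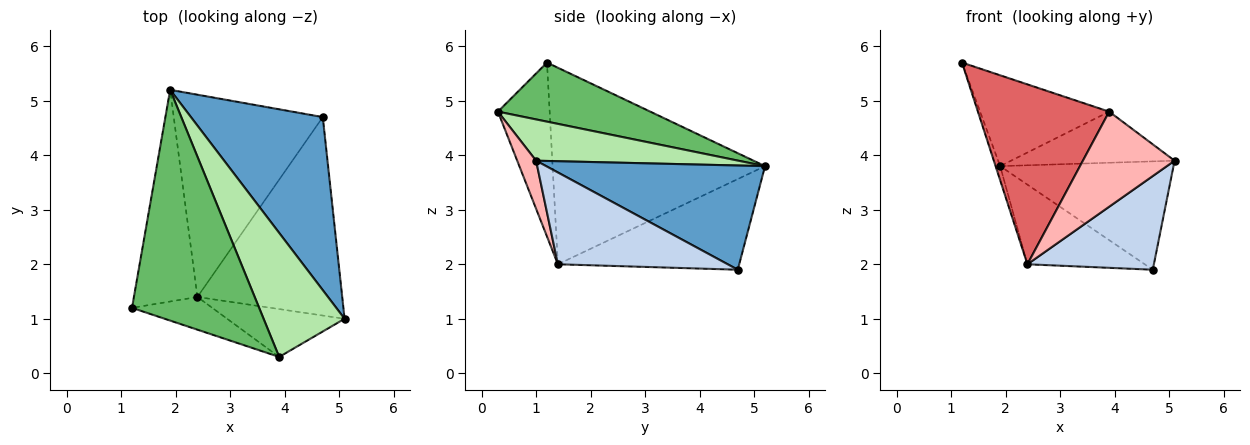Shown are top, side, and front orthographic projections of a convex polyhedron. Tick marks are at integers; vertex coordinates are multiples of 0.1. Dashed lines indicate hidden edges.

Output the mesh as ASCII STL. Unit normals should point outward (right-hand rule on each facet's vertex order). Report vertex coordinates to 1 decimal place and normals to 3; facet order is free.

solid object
 facet normal 0.557 0.441 0.704
  outer loop
   vertex 4.7 4.7 1.9
   vertex 1.9 5.2 3.8
   vertex 5.1 1.0 3.9
  endloop
 endfacet
 facet normal 0.497 -0.370 -0.785
  outer loop
   vertex 2.4 1.4 2.0
   vertex 4.7 4.7 1.9
   vertex 5.1 1.0 3.9
  endloop
 endfacet
 facet normal -0.951 0.020 -0.307
  outer loop
   vertex 2.4 1.4 2.0
   vertex 1.2 1.2 5.7
   vertex 1.9 5.2 3.8
  endloop
 endfacet
 facet normal -0.493 0.319 -0.810
  outer loop
   vertex 2.4 1.4 2.0
   vertex 1.9 5.2 3.8
   vertex 4.7 4.7 1.9
  endloop
 endfacet
 facet normal 0.397 0.336 0.854
  outer loop
   vertex 3.9 0.3 4.8
   vertex 1.9 5.2 3.8
   vertex 1.2 1.2 5.7
  endloop
 endfacet
 facet normal 0.426 0.345 0.836
  outer loop
   vertex 3.9 0.3 4.8
   vertex 5.1 1.0 3.9
   vertex 1.9 5.2 3.8
  endloop
 endfacet
 facet normal -0.361 -0.917 -0.167
  outer loop
   vertex 3.9 0.3 4.8
   vertex 1.2 1.2 5.7
   vertex 2.4 1.4 2.0
  endloop
 endfacet
 facet normal 0.181 -0.879 -0.442
  outer loop
   vertex 3.9 0.3 4.8
   vertex 2.4 1.4 2.0
   vertex 5.1 1.0 3.9
  endloop
 endfacet
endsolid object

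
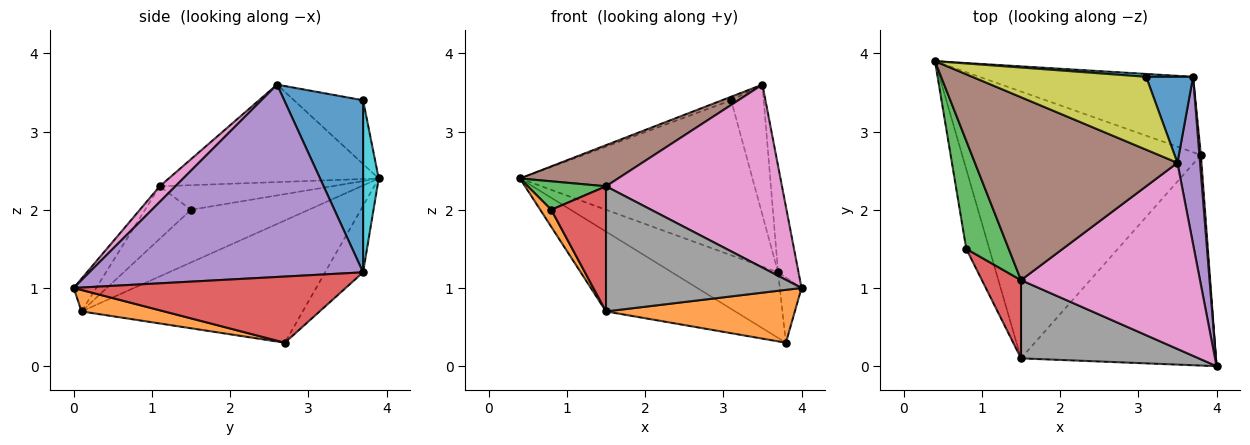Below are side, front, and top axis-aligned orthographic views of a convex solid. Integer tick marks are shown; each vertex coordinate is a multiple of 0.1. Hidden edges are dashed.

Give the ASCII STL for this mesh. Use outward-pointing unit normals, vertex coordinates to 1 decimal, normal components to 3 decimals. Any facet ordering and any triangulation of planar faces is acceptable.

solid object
 facet normal -0.440 0.257 -0.860
  outer loop
   vertex 1.5 0.1 0.7
   vertex 0.4 3.9 2.4
   vertex 3.8 2.7 0.3
  endloop
 endfacet
 facet normal 0.106 -0.242 -0.964
  outer loop
   vertex 1.5 0.1 0.7
   vertex 3.8 2.7 0.3
   vertex 4.0 0.0 1.0
  endloop
 endfacet
 facet normal -0.229 0.639 -0.735
  outer loop
   vertex 3.7 3.7 1.2
   vertex 3.8 2.7 0.3
   vertex 0.4 3.9 2.4
  endloop
 endfacet
 facet normal 0.997 0.080 0.022
  outer loop
   vertex 3.7 3.7 1.2
   vertex 4.0 0.0 1.0
   vertex 3.8 2.7 0.3
  endloop
 endfacet
 facet normal 0.990 0.074 0.116
  outer loop
   vertex 3.7 3.7 1.2
   vertex 3.5 2.6 3.6
   vertex 4.0 0.0 1.0
  endloop
 endfacet
 facet normal -0.425 -0.199 0.883
  outer loop
   vertex 1.5 1.1 2.3
   vertex 3.5 2.6 3.6
   vertex 0.4 3.9 2.4
  endloop
 endfacet
 facet normal 0.062 -0.700 0.712
  outer loop
   vertex 1.5 1.1 2.3
   vertex 4.0 0.0 1.0
   vertex 3.5 2.6 3.6
  endloop
 endfacet
 facet normal -0.097 -0.844 0.527
  outer loop
   vertex 1.5 1.1 2.3
   vertex 1.5 0.1 0.7
   vertex 4.0 0.0 1.0
  endloop
 endfacet
 facet normal -0.344 0.045 0.938
  outer loop
   vertex 3.1 3.7 3.4
   vertex 0.4 3.9 2.4
   vertex 3.5 2.6 3.6
  endloop
 endfacet
 facet normal 0.067 0.998 0.018
  outer loop
   vertex 3.1 3.7 3.4
   vertex 3.7 3.7 1.2
   vertex 0.4 3.9 2.4
  endloop
 endfacet
 facet normal 0.896 0.370 0.244
  outer loop
   vertex 3.1 3.7 3.4
   vertex 3.5 2.6 3.6
   vertex 3.7 3.7 1.2
  endloop
 endfacet
 facet normal -0.913 -0.086 -0.399
  outer loop
   vertex 0.8 1.5 2.0
   vertex 0.4 3.9 2.4
   vertex 1.5 0.1 0.7
  endloop
 endfacet
 facet normal -0.489 -0.222 0.844
  outer loop
   vertex 0.8 1.5 2.0
   vertex 1.5 1.1 2.3
   vertex 0.4 3.9 2.4
  endloop
 endfacet
 facet normal -0.580 -0.691 0.432
  outer loop
   vertex 0.8 1.5 2.0
   vertex 1.5 0.1 0.7
   vertex 1.5 1.1 2.3
  endloop
 endfacet
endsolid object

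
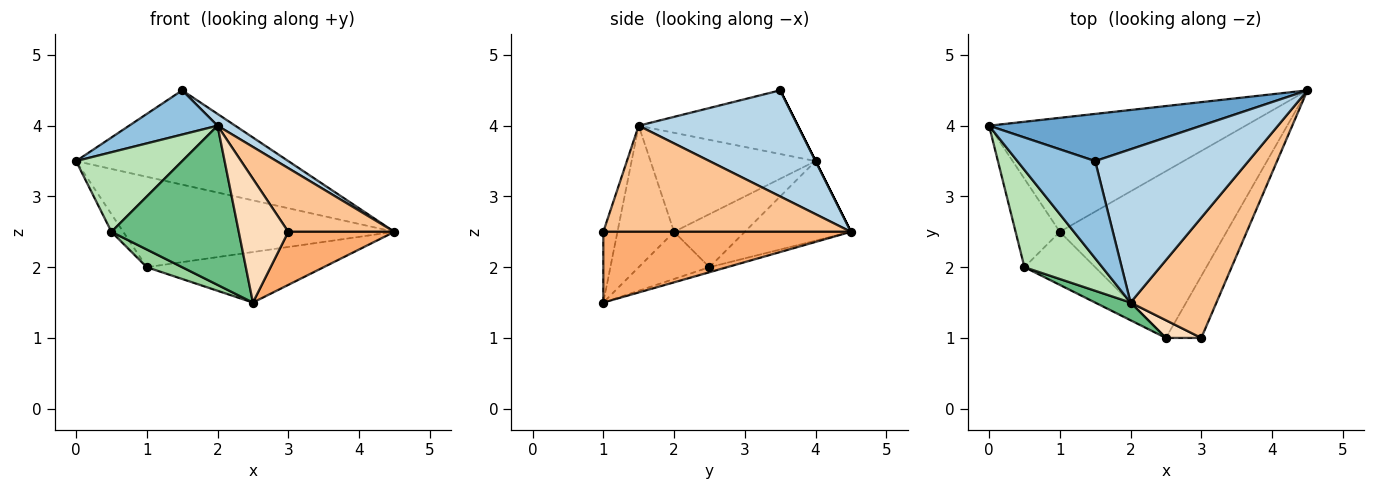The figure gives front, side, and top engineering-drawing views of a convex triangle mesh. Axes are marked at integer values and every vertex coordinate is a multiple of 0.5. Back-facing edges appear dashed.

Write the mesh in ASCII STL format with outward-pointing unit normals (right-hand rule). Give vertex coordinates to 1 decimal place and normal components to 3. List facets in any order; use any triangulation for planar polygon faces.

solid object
 facet normal 0.000 0.894 0.447
  outer loop
   vertex 1.5 3.5 4.5
   vertex 4.5 4.5 2.5
   vertex 0.0 4.0 3.5
  endloop
 endfacet
 facet normal -0.597 -0.332 0.730
  outer loop
   vertex 2.0 1.5 4.0
   vertex 1.5 3.5 4.5
   vertex 0.0 4.0 3.5
  endloop
 endfacet
 facet normal 0.568 -0.063 0.821
  outer loop
   vertex 2.0 1.5 4.0
   vertex 4.5 4.5 2.5
   vertex 1.5 3.5 4.5
  endloop
 endfacet
 facet normal -0.236 0.604 -0.761
  outer loop
   vertex 1.0 2.5 2.0
   vertex 0.0 4.0 3.5
   vertex 4.5 4.5 2.5
  endloop
 endfacet
 facet normal -0.029 0.290 -0.957
  outer loop
   vertex 1.0 2.5 2.0
   vertex 4.5 4.5 2.5
   vertex 2.5 1.0 1.5
  endloop
 endfacet
 facet normal 0.835 -0.358 -0.418
  outer loop
   vertex 3.0 1.0 2.5
   vertex 2.5 1.0 1.5
   vertex 4.5 4.5 2.5
  endloop
 endfacet
 facet normal 0.737 -0.316 0.597
  outer loop
   vertex 3.0 1.0 2.5
   vertex 4.5 4.5 2.5
   vertex 2.0 1.5 4.0
  endloop
 endfacet
 facet normal -0.272 -0.953 0.136
  outer loop
   vertex 3.0 1.0 2.5
   vertex 2.0 1.5 4.0
   vertex 2.5 1.0 1.5
  endloop
 endfacet
 facet normal -0.404 -0.909 0.101
  outer loop
   vertex 0.5 2.0 2.5
   vertex 2.5 1.0 1.5
   vertex 2.0 1.5 4.0
  endloop
 endfacet
 facet normal -0.535 -0.267 -0.802
  outer loop
   vertex 0.5 2.0 2.5
   vertex 1.0 2.5 2.0
   vertex 2.5 1.0 1.5
  endloop
 endfacet
 facet normal -0.702 -0.451 0.551
  outer loop
   vertex 0.5 2.0 2.5
   vertex 2.0 1.5 4.0
   vertex 0.0 4.0 3.5
  endloop
 endfacet
 facet normal -0.762 0.127 -0.635
  outer loop
   vertex 0.5 2.0 2.5
   vertex 0.0 4.0 3.5
   vertex 1.0 2.5 2.0
  endloop
 endfacet
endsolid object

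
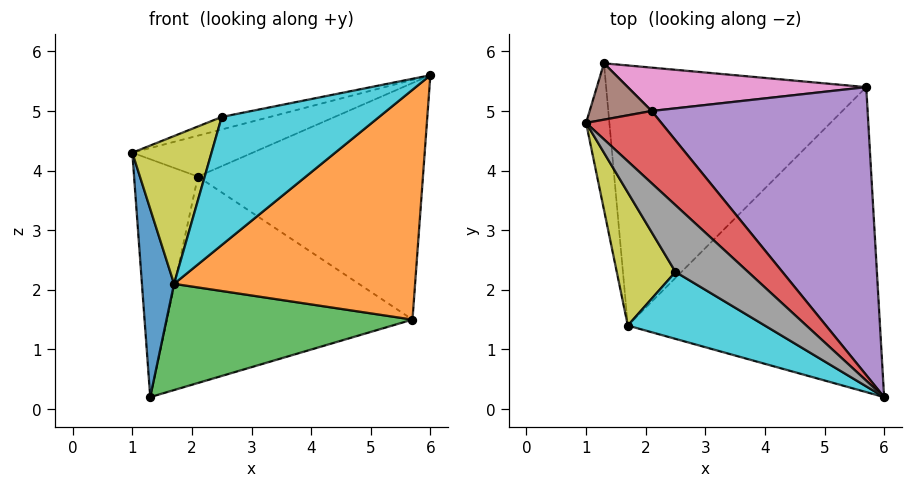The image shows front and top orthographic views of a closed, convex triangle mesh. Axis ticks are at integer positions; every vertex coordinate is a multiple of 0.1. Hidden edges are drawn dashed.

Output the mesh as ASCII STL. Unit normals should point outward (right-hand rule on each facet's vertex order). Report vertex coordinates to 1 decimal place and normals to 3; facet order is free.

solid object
 facet normal -0.985 -0.135 -0.105
  outer loop
   vertex 1.7 1.4 2.1
   vertex 1.0 4.8 4.3
   vertex 1.3 5.8 0.2
  endloop
 endfacet
 facet normal 0.434 -0.542 -0.719
  outer loop
   vertex 1.7 1.4 2.1
   vertex 5.7 5.4 1.5
   vertex 6.0 0.2 5.6
  endloop
 endfacet
 facet normal 0.233 -0.368 -0.900
  outer loop
   vertex 1.7 1.4 2.1
   vertex 1.3 5.8 0.2
   vertex 5.7 5.4 1.5
  endloop
 endfacet
 facet normal 0.221 0.480 0.849
  outer loop
   vertex 2.1 5.0 3.9
   vertex 1.0 4.8 4.3
   vertex 6.0 0.2 5.6
  endloop
 endfacet
 facet normal 0.406 0.580 0.706
  outer loop
   vertex 2.1 5.0 3.9
   vertex 6.0 0.2 5.6
   vertex 5.7 5.4 1.5
  endloop
 endfacet
 facet normal -0.093 0.969 0.230
  outer loop
   vertex 2.1 5.0 3.9
   vertex 1.3 5.8 0.2
   vertex 1.0 4.8 4.3
  endloop
 endfacet
 facet normal 0.028 0.978 0.205
  outer loop
   vertex 2.1 5.0 3.9
   vertex 5.7 5.4 1.5
   vertex 1.3 5.8 0.2
  endloop
 endfacet
 facet normal -0.086 0.184 0.979
  outer loop
   vertex 2.5 2.3 4.9
   vertex 6.0 0.2 5.6
   vertex 1.0 4.8 4.3
  endloop
 endfacet
 facet normal -0.833 -0.411 0.370
  outer loop
   vertex 2.5 2.3 4.9
   vertex 1.0 4.8 4.3
   vertex 1.7 1.4 2.1
  endloop
 endfacet
 facet normal -0.530 -0.752 0.393
  outer loop
   vertex 2.5 2.3 4.9
   vertex 1.7 1.4 2.1
   vertex 6.0 0.2 5.6
  endloop
 endfacet
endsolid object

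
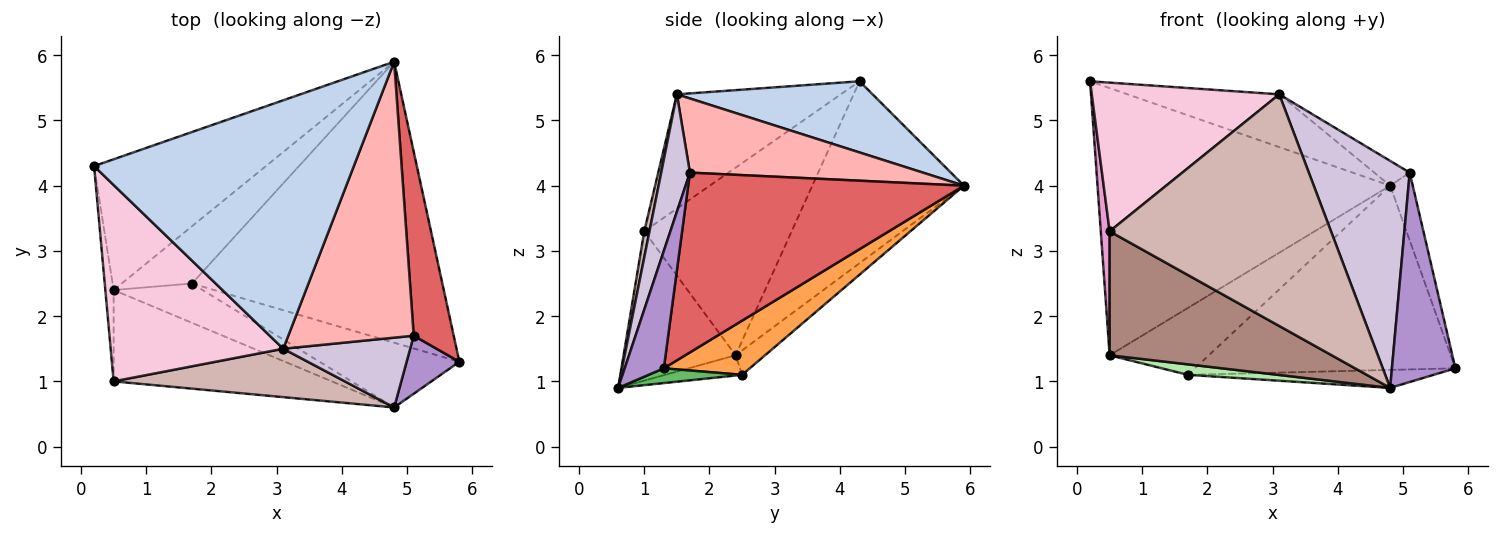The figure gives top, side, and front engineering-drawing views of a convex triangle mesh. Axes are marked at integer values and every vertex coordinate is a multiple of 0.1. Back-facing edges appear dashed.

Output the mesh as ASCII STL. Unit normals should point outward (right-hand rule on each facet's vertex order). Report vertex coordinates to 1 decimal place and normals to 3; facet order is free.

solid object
 facet normal -0.422 0.814 -0.399
  outer loop
   vertex 0.5 2.4 1.4
   vertex 0.2 4.3 5.6
   vertex 4.8 5.9 4.0
  endloop
 endfacet
 facet normal 0.259 0.201 0.945
  outer loop
   vertex 3.1 1.5 5.4
   vertex 4.8 5.9 4.0
   vertex 0.2 4.3 5.6
  endloop
 endfacet
 facet normal 0.178 0.540 -0.823
  outer loop
   vertex 1.7 2.5 1.1
   vertex 4.8 5.9 4.0
   vertex 5.8 1.3 1.2
  endloop
 endfacet
 facet normal -0.220 0.741 -0.634
  outer loop
   vertex 1.7 2.5 1.1
   vertex 0.5 2.4 1.4
   vertex 4.8 5.9 4.0
  endloop
 endfacet
 facet normal 0.101 0.266 -0.959
  outer loop
   vertex 1.7 2.5 1.1
   vertex 5.8 1.3 1.2
   vertex 4.8 0.6 0.9
  endloop
 endfacet
 facet normal -0.215 -0.251 -0.944
  outer loop
   vertex 1.7 2.5 1.1
   vertex 4.8 0.6 0.9
   vertex 0.5 2.4 1.4
  endloop
 endfacet
 facet normal 0.973 0.080 0.216
  outer loop
   vertex 5.1 1.7 4.2
   vertex 5.8 1.3 1.2
   vertex 4.8 5.9 4.0
  endloop
 endfacet
 facet normal 0.507 0.077 0.858
  outer loop
   vertex 5.1 1.7 4.2
   vertex 4.8 5.9 4.0
   vertex 3.1 1.5 5.4
  endloop
 endfacet
 facet normal 0.511 -0.828 0.230
  outer loop
   vertex 5.1 1.7 4.2
   vertex 4.8 0.6 0.9
   vertex 5.8 1.3 1.2
  endloop
 endfacet
 facet normal 0.262 -0.922 0.284
  outer loop
   vertex 5.1 1.7 4.2
   vertex 3.1 1.5 5.4
   vertex 4.8 0.6 0.9
  endloop
 endfacet
 facet normal -0.376 -0.746 -0.550
  outer loop
   vertex 0.5 1.0 3.3
   vertex 0.5 2.4 1.4
   vertex 4.8 0.6 0.9
  endloop
 endfacet
 facet normal 0.023 -0.979 0.204
  outer loop
   vertex 0.5 1.0 3.3
   vertex 4.8 0.6 0.9
   vertex 3.1 1.5 5.4
  endloop
 endfacet
 facet normal -0.997 -0.060 -0.044
  outer loop
   vertex 0.5 1.0 3.3
   vertex 0.2 4.3 5.6
   vertex 0.5 2.4 1.4
  endloop
 endfacet
 facet normal -0.467 -0.534 0.705
  outer loop
   vertex 0.5 1.0 3.3
   vertex 3.1 1.5 5.4
   vertex 0.2 4.3 5.6
  endloop
 endfacet
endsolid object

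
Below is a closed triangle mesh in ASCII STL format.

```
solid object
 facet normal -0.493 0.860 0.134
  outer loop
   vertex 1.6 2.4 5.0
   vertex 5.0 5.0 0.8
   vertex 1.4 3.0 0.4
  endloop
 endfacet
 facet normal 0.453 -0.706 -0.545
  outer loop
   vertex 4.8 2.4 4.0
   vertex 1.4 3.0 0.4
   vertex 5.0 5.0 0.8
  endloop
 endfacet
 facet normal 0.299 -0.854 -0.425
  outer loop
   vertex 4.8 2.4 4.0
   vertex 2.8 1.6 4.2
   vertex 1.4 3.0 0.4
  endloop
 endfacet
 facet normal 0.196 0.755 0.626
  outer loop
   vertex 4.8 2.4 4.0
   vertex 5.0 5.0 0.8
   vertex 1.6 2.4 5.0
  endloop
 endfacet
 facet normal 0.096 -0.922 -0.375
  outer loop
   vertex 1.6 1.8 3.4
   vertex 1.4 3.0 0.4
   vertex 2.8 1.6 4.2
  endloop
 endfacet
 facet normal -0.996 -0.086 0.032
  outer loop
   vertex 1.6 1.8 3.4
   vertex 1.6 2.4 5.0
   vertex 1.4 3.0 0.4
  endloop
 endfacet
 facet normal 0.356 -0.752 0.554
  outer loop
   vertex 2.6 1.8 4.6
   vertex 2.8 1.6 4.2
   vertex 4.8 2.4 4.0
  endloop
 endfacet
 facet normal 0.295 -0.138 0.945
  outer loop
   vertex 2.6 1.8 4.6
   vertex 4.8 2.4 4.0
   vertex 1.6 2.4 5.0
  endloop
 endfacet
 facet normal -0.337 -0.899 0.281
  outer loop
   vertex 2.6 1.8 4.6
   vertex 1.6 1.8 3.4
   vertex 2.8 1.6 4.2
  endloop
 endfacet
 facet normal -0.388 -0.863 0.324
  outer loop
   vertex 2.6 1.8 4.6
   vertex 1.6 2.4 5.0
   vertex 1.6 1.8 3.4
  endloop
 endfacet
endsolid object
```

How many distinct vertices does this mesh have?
7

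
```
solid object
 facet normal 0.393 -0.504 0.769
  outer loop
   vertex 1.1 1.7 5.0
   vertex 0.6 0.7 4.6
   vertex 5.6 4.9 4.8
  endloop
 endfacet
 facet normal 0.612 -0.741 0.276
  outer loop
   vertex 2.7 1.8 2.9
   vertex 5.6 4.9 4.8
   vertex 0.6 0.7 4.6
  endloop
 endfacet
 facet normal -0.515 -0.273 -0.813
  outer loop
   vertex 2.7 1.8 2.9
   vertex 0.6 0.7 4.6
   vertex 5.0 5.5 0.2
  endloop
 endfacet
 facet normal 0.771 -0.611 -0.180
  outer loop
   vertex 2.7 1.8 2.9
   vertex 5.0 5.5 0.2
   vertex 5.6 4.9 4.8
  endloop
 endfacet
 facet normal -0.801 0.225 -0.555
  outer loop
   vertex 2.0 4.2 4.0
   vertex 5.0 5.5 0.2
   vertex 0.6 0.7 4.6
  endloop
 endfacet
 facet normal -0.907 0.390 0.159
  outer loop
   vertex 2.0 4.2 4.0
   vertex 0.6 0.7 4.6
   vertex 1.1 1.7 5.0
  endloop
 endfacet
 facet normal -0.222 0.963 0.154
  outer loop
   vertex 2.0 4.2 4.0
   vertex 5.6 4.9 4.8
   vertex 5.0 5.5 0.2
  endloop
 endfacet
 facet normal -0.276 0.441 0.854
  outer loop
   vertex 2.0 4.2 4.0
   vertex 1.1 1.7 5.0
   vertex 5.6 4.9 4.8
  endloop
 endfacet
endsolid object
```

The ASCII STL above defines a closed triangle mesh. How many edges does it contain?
12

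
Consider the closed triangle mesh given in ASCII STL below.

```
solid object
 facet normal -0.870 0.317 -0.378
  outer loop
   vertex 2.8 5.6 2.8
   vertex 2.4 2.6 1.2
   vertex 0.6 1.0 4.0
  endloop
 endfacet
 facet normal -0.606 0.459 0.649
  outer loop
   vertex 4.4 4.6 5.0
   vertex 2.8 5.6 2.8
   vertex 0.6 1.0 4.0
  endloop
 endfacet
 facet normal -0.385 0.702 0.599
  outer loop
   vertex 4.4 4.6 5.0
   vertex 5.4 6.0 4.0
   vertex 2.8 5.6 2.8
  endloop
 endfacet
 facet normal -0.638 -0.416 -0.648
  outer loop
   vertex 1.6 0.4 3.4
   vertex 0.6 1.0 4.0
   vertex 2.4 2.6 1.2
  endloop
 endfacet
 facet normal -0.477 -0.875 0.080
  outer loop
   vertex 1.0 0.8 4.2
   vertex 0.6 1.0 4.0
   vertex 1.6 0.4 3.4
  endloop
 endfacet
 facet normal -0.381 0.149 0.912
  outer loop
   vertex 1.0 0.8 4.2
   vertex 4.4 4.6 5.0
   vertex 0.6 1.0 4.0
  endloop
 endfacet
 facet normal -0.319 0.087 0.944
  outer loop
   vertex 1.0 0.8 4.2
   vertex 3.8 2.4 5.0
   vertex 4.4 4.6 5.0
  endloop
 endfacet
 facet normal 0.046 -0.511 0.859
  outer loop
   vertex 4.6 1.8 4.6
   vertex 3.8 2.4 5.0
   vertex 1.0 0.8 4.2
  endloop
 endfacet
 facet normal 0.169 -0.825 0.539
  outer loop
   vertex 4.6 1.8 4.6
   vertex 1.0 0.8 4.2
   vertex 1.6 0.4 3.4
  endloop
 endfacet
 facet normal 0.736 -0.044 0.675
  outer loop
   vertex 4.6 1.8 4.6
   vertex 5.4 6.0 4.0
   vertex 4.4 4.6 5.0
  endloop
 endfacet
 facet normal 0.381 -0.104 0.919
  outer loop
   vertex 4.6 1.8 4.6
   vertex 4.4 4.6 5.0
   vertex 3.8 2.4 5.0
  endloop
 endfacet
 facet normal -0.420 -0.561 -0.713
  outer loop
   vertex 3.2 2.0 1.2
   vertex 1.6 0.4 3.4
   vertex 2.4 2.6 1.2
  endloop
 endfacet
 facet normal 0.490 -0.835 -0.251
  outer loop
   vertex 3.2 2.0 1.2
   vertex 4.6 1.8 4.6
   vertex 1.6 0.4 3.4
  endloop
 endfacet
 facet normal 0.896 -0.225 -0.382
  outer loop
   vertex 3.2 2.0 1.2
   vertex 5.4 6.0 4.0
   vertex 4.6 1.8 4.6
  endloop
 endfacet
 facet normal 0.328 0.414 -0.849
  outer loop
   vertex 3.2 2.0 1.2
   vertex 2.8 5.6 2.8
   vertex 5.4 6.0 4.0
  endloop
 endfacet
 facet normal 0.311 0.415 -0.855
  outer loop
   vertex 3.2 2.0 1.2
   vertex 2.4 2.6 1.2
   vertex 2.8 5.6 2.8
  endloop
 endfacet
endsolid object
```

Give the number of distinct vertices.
10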